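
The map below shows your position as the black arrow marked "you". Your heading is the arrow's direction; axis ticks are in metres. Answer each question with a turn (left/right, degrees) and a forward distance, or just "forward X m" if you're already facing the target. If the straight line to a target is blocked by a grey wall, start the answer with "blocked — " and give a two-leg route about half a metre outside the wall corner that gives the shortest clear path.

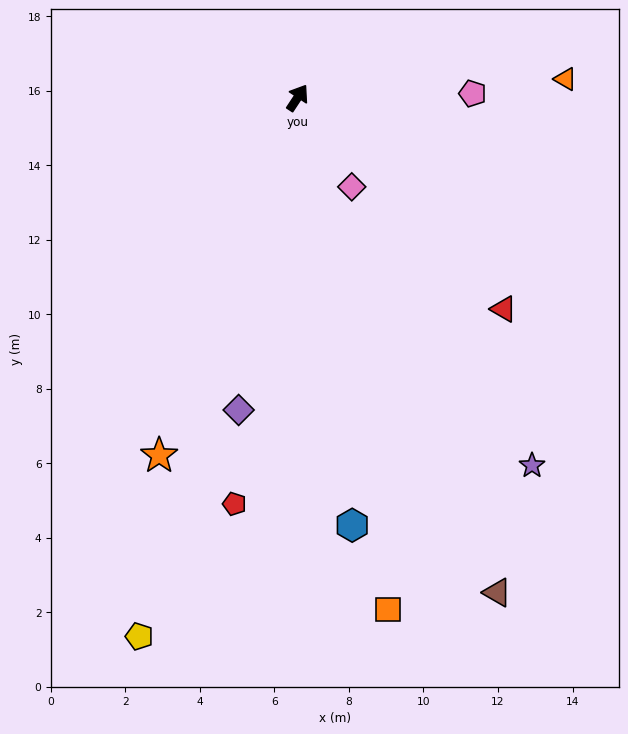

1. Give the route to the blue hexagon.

turn right 139°, forward 11.6 m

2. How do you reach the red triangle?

turn right 102°, forward 7.9 m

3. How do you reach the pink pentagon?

turn right 55°, forward 4.7 m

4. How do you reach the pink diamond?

turn right 115°, forward 2.8 m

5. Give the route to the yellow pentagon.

turn right 163°, forward 15.1 m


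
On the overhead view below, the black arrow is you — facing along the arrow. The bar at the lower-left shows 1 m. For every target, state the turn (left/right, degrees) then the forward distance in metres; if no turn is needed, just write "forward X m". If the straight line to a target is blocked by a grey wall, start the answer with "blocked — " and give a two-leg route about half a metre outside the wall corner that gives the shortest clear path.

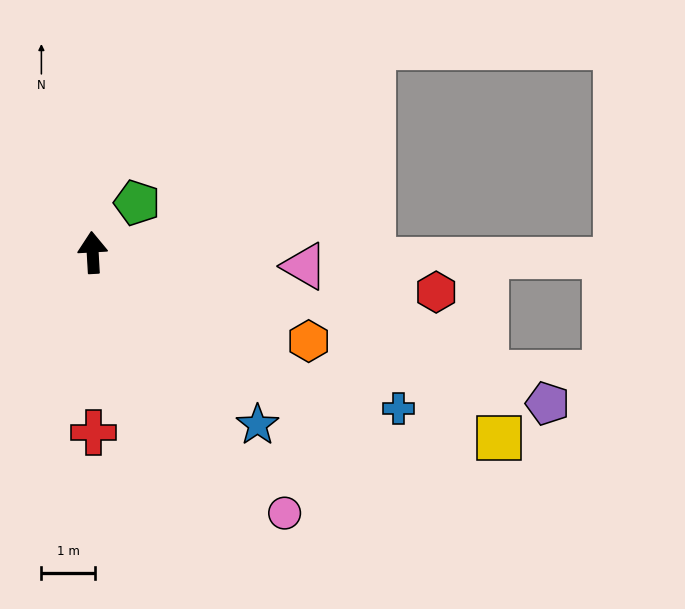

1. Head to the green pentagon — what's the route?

turn right 45°, forward 1.3 m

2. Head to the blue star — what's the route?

turn right 140°, forward 4.5 m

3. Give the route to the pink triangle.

turn right 97°, forward 4.0 m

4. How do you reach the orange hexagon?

turn right 116°, forward 4.4 m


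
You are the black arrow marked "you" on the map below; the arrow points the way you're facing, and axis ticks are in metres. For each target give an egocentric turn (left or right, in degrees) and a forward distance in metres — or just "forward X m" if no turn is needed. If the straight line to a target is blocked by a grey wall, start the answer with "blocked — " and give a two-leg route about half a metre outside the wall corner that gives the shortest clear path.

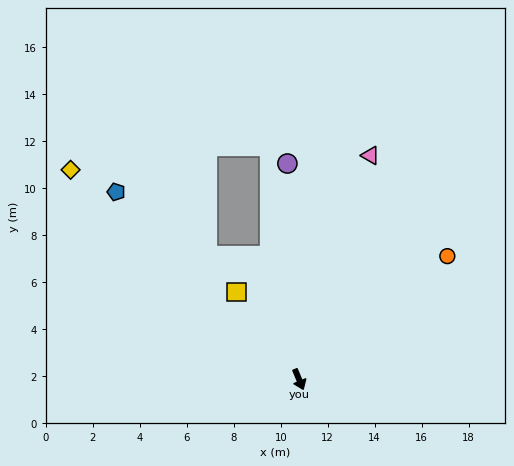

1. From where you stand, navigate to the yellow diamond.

turn right 155°, forward 13.2 m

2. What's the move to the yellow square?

turn right 167°, forward 4.6 m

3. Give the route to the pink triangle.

turn left 140°, forward 10.0 m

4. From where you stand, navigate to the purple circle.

turn left 161°, forward 9.2 m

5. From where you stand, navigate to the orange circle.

turn left 107°, forward 8.2 m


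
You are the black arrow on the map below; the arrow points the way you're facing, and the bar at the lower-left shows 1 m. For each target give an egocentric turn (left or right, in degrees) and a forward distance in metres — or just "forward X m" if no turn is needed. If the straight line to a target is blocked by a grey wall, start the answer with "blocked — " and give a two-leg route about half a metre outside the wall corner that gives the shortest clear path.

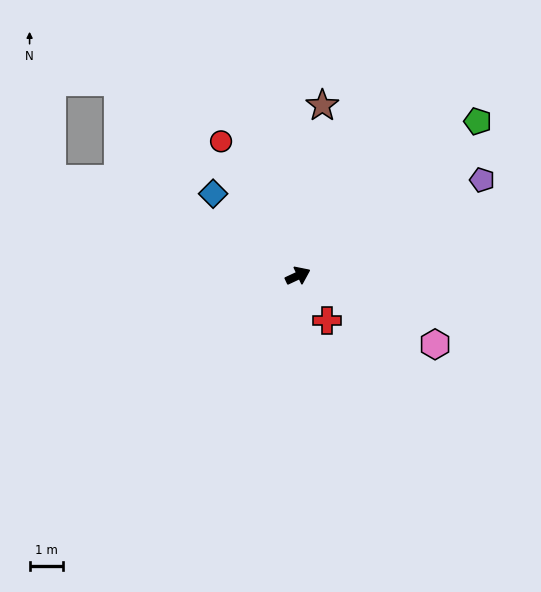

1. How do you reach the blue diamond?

turn left 111°, forward 3.5 m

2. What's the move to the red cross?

turn right 82°, forward 1.6 m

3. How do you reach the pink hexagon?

turn right 52°, forward 4.6 m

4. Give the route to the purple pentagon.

turn left 2°, forward 6.2 m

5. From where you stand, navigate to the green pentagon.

turn left 16°, forward 7.1 m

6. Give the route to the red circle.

turn left 95°, forward 4.6 m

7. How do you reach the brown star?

turn left 57°, forward 5.1 m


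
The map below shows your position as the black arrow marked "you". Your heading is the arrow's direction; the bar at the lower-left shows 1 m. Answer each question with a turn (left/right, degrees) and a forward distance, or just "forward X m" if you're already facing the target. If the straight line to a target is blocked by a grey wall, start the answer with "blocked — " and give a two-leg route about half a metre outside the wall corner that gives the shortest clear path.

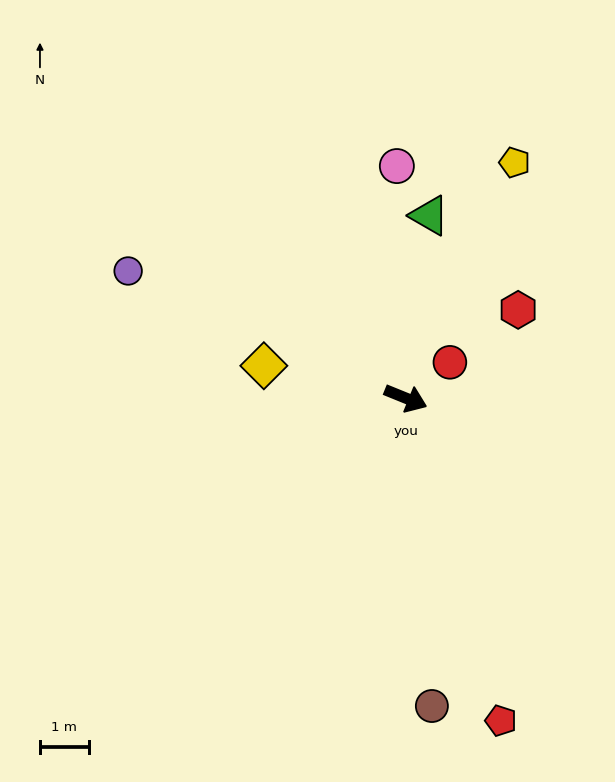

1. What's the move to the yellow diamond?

turn right 171°, forward 3.0 m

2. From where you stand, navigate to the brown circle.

turn right 63°, forward 6.3 m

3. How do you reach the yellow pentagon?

turn left 87°, forward 5.3 m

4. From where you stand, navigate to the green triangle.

turn left 105°, forward 3.8 m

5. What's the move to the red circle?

turn left 61°, forward 1.2 m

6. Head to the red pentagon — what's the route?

turn right 51°, forward 6.9 m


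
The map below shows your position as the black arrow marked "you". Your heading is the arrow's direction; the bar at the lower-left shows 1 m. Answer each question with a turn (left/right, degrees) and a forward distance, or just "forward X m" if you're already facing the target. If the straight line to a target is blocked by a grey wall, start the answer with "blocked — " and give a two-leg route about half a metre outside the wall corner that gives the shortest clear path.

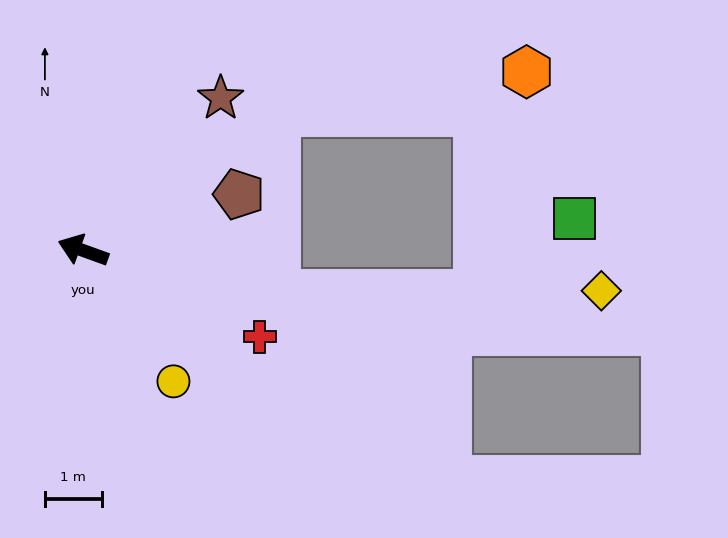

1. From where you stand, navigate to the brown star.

turn right 112°, forward 3.6 m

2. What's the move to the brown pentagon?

turn right 140°, forward 2.9 m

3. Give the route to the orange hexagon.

blocked — turn right 125°, forward 4.2 m, then turn right 26°, forward 4.4 m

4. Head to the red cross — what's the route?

turn left 174°, forward 3.5 m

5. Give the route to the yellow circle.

turn left 145°, forward 2.8 m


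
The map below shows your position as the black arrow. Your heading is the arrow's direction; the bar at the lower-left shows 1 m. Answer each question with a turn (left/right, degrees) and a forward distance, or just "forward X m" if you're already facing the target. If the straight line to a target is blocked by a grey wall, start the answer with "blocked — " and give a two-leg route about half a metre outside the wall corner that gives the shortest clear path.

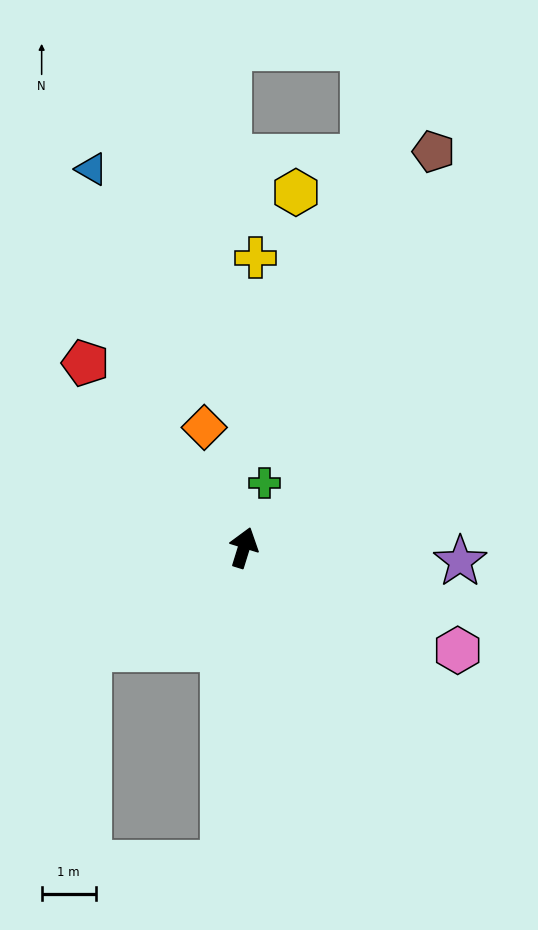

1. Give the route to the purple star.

turn right 76°, forward 4.0 m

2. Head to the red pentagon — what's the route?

turn left 58°, forward 4.5 m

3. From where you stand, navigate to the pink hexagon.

turn right 98°, forward 4.4 m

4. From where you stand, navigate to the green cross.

forward 1.3 m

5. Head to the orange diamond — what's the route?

turn left 35°, forward 2.4 m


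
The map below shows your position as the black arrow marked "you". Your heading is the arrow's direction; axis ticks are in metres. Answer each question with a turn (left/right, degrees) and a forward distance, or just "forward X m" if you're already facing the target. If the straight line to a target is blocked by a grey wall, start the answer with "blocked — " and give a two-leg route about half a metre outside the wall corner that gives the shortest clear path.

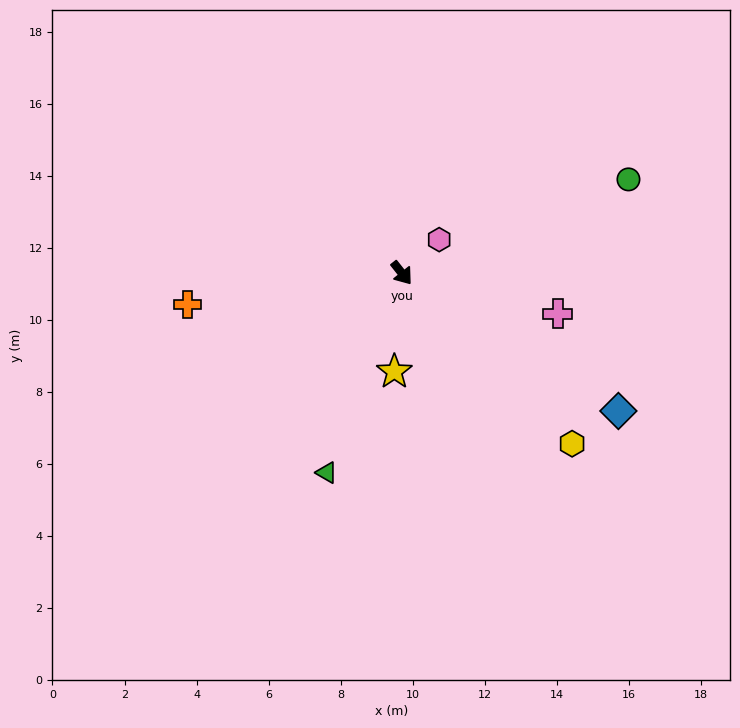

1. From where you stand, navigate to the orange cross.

turn right 120°, forward 6.0 m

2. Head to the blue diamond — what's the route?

turn left 19°, forward 7.1 m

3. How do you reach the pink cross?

turn left 37°, forward 4.5 m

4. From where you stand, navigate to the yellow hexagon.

turn left 7°, forward 6.7 m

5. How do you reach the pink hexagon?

turn left 93°, forward 1.4 m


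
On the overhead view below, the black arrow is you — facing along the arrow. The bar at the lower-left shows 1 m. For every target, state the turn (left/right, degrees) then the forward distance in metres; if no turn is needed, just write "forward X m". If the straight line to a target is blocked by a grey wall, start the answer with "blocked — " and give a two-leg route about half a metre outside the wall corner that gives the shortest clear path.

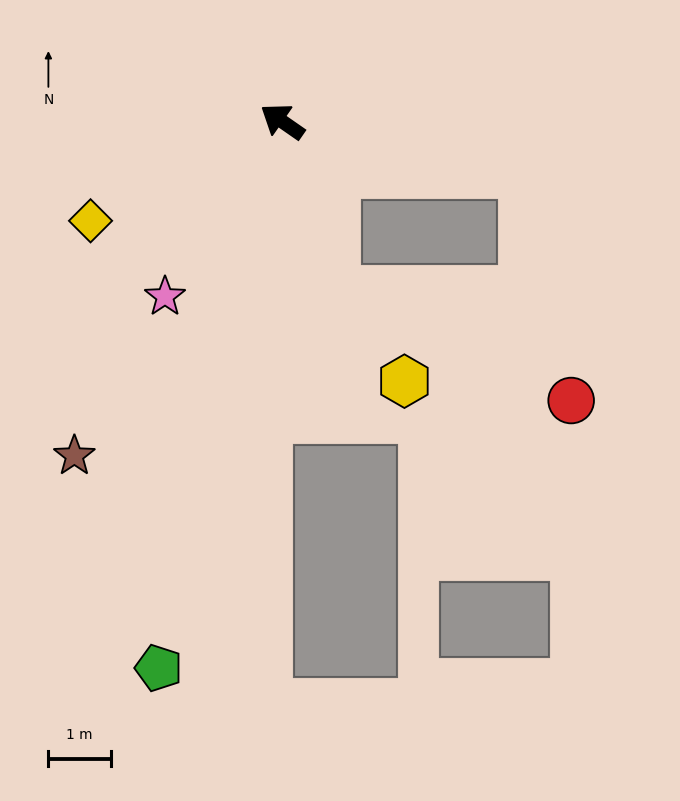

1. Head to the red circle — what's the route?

blocked — turn left 142°, forward 2.9 m, then turn left 48°, forward 4.2 m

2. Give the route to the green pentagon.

turn left 112°, forward 9.0 m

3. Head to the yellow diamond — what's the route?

turn left 62°, forward 3.5 m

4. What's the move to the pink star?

turn left 91°, forward 3.4 m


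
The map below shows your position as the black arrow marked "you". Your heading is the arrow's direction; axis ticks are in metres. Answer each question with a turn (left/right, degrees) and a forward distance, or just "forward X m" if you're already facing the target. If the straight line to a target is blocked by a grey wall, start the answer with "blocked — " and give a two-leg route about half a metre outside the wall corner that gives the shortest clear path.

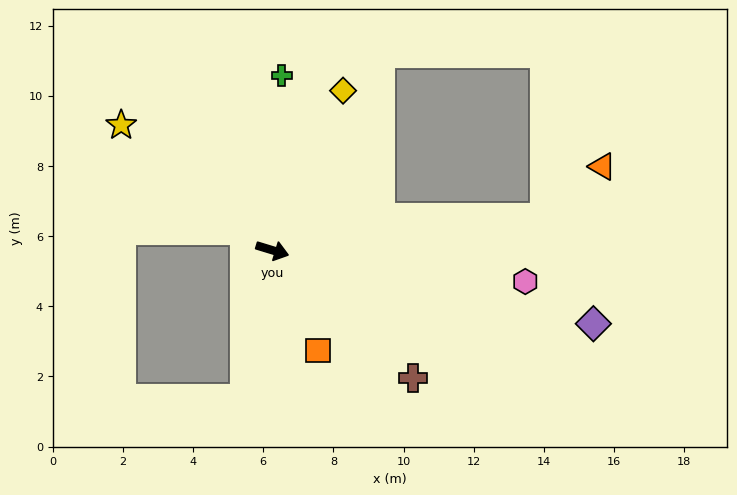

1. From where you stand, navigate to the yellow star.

turn left 157°, forward 5.6 m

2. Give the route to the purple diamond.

turn left 4°, forward 9.4 m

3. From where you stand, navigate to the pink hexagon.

turn left 10°, forward 7.3 m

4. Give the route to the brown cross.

turn right 25°, forward 5.4 m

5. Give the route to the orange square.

turn right 49°, forward 3.1 m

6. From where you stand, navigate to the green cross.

turn left 104°, forward 5.0 m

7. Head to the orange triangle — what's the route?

blocked — turn left 24°, forward 7.8 m, then turn left 35°, forward 2.2 m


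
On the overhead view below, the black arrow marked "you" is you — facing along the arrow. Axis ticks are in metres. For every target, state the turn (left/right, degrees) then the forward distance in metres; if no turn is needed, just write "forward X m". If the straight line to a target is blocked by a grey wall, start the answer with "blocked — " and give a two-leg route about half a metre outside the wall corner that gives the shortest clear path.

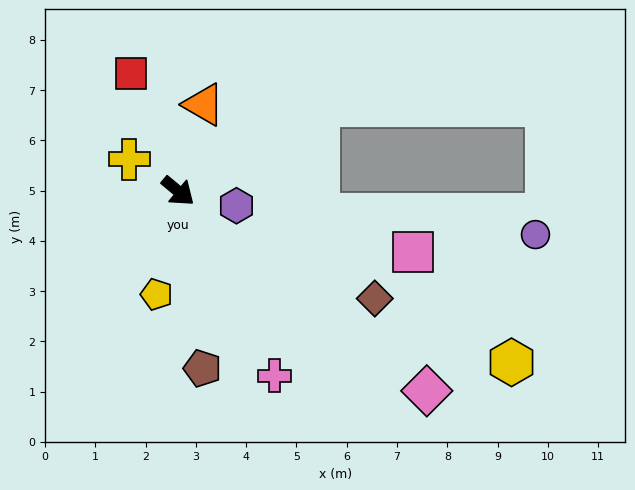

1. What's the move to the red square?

turn left 151°, forward 2.5 m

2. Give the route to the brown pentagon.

turn right 42°, forward 3.6 m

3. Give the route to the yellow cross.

turn right 174°, forward 1.2 m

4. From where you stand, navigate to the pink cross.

turn right 23°, forward 4.1 m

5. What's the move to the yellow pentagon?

turn right 62°, forward 2.1 m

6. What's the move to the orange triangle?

turn left 113°, forward 1.8 m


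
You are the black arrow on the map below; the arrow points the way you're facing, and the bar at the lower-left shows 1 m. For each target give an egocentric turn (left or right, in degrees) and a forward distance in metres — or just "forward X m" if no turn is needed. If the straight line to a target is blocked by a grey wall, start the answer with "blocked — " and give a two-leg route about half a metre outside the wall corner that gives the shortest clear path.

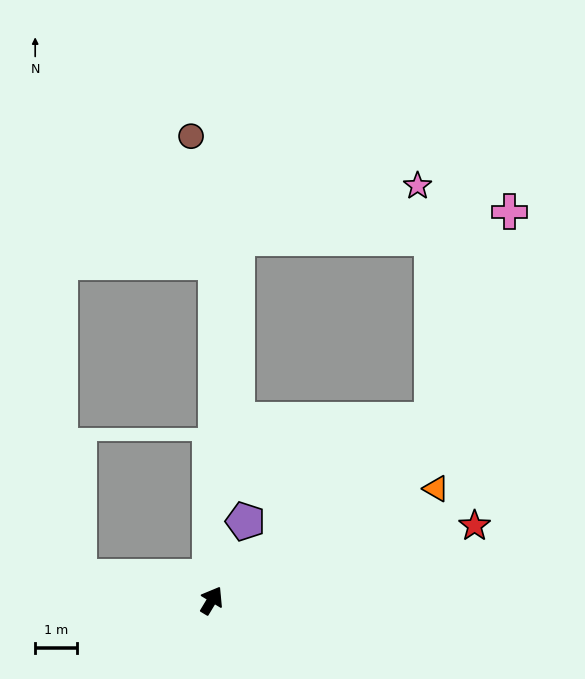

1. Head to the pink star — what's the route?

blocked — turn left 27°, forward 8.7 m, then turn right 70°, forward 4.5 m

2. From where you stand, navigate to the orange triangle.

turn right 32°, forward 6.0 m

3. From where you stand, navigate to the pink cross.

blocked — turn right 20°, forward 6.8 m, then turn left 31°, forward 5.3 m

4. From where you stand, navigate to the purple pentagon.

turn left 8°, forward 2.1 m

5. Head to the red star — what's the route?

turn right 43°, forward 6.5 m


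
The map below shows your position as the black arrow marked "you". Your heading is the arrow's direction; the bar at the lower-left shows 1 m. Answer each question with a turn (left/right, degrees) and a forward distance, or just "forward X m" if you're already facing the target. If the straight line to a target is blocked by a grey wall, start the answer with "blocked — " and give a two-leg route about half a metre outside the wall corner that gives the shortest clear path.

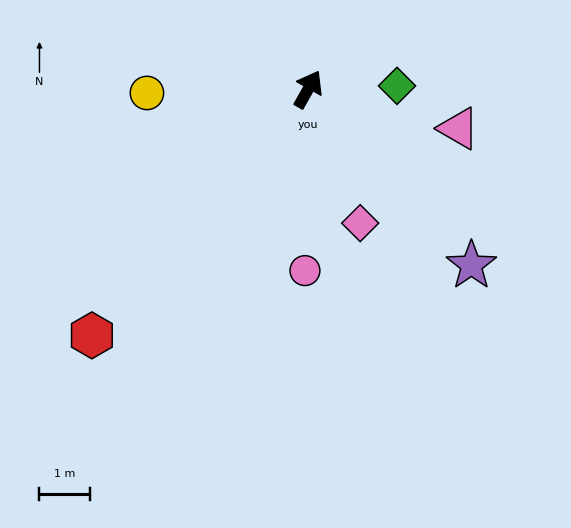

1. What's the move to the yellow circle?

turn left 121°, forward 3.2 m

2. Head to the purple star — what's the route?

turn right 108°, forward 4.7 m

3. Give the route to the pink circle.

turn right 152°, forward 3.6 m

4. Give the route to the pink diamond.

turn right 129°, forward 2.8 m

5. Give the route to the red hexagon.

turn left 168°, forward 6.4 m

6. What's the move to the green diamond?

turn right 58°, forward 1.7 m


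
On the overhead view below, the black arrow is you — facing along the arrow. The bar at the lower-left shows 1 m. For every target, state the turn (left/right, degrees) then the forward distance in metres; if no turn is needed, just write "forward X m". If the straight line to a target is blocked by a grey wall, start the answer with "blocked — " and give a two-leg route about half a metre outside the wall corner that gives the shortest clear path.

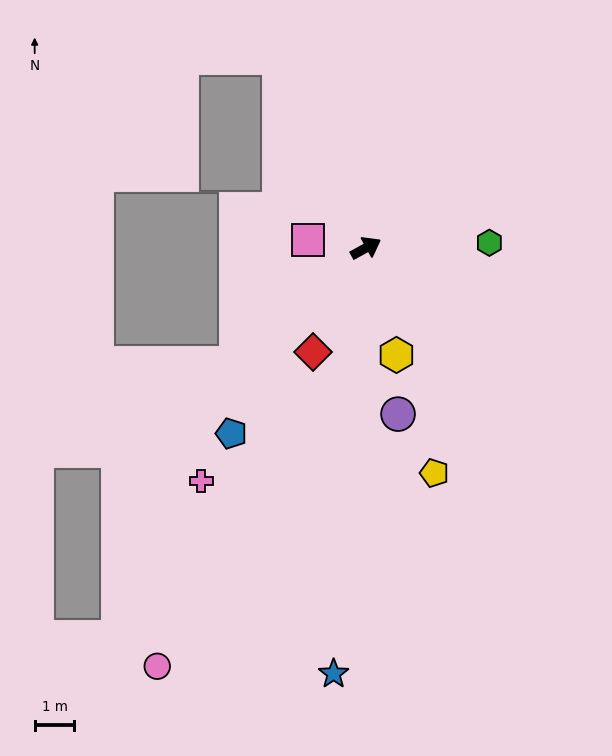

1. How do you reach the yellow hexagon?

turn right 103°, forward 2.8 m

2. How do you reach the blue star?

turn right 123°, forward 10.7 m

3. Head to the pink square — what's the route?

turn left 143°, forward 1.5 m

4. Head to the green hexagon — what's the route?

turn right 26°, forward 3.1 m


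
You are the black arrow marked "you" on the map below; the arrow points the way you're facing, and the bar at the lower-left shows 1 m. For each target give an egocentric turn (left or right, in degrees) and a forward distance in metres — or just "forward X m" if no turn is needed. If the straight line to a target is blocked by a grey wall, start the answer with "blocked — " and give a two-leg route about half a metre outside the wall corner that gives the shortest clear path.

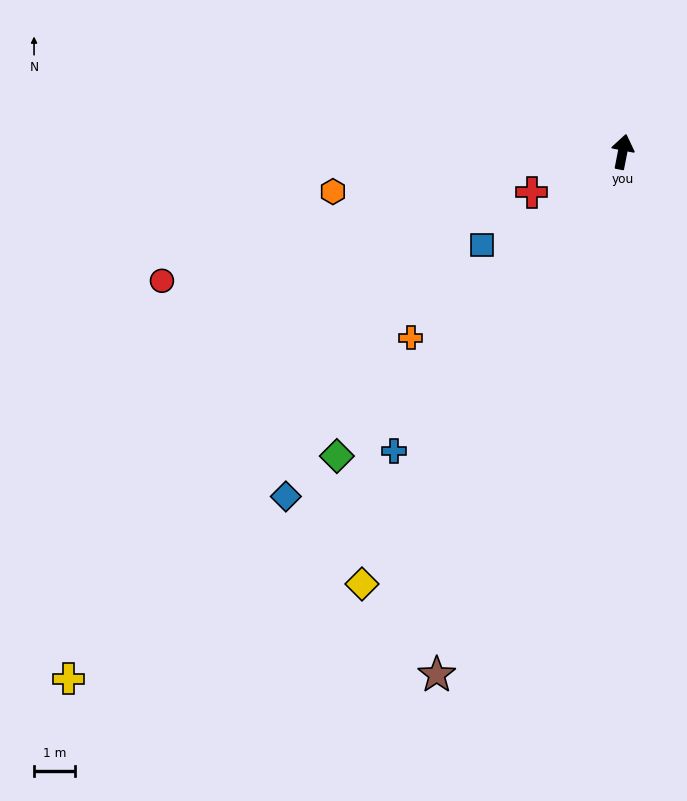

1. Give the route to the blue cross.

turn left 154°, forward 9.3 m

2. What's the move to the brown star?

turn left 171°, forward 13.7 m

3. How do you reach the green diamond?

turn left 148°, forward 10.3 m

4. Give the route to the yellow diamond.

turn left 160°, forward 12.4 m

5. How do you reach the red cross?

turn left 125°, forward 2.4 m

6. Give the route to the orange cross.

turn left 142°, forward 6.9 m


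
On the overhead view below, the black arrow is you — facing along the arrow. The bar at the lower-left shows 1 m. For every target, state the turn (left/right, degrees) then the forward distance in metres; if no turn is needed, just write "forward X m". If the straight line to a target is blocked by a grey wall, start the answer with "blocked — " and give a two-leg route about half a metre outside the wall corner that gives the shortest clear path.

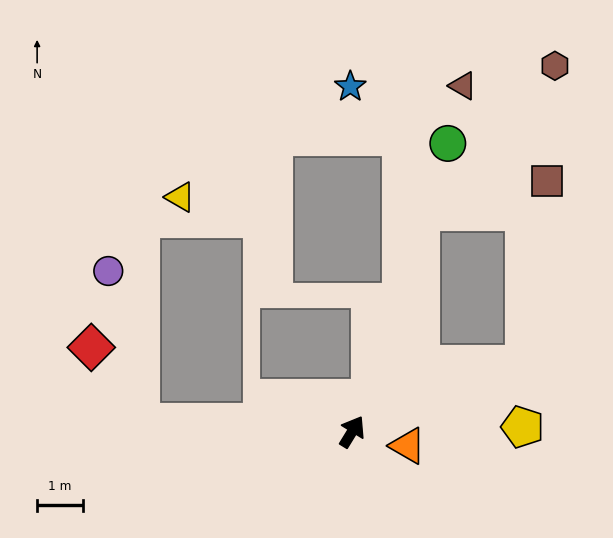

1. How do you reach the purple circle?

blocked — turn left 119°, forward 4.6 m, then turn right 76°, forward 3.4 m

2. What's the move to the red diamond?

blocked — turn left 119°, forward 4.6 m, then turn right 54°, forward 2.0 m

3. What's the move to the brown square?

blocked — turn right 37°, forward 4.0 m, then turn left 61°, forward 4.0 m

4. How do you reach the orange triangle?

turn right 73°, forward 1.3 m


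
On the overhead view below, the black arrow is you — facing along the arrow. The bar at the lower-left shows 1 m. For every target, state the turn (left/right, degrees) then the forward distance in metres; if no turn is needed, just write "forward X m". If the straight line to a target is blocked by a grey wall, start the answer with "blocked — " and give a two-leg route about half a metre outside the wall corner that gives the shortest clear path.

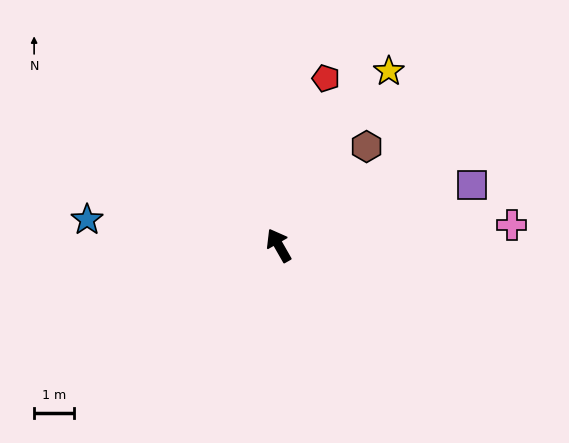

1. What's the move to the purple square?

turn right 102°, forward 5.0 m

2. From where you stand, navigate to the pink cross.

turn right 115°, forward 5.8 m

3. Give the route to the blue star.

turn left 53°, forward 4.8 m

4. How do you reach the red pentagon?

turn right 46°, forward 4.3 m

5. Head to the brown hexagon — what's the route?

turn right 71°, forward 3.3 m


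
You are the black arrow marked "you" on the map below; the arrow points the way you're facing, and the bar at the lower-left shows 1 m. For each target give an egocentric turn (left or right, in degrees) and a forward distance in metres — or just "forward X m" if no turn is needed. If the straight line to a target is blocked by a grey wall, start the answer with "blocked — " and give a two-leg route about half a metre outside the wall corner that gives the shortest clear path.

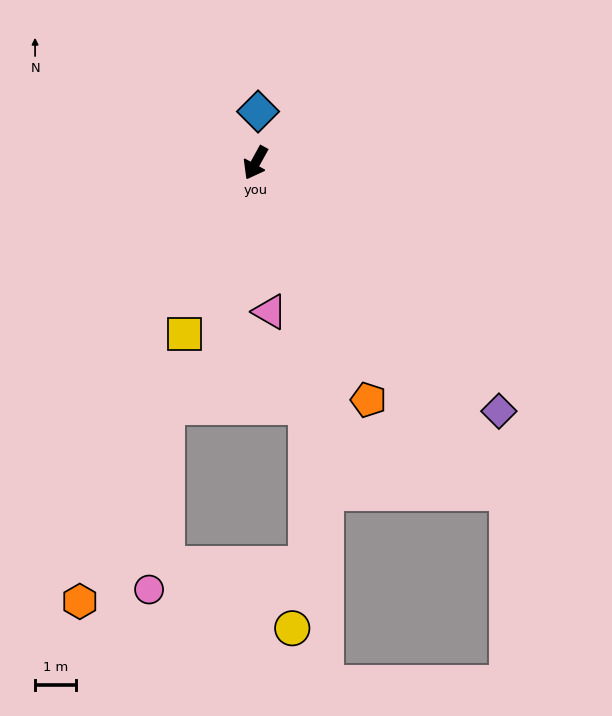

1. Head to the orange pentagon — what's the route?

turn left 54°, forward 6.4 m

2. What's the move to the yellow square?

turn left 6°, forward 4.5 m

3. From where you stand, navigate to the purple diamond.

turn left 73°, forward 8.5 m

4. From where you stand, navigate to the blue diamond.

turn right 154°, forward 1.3 m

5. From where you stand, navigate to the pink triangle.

turn left 34°, forward 3.6 m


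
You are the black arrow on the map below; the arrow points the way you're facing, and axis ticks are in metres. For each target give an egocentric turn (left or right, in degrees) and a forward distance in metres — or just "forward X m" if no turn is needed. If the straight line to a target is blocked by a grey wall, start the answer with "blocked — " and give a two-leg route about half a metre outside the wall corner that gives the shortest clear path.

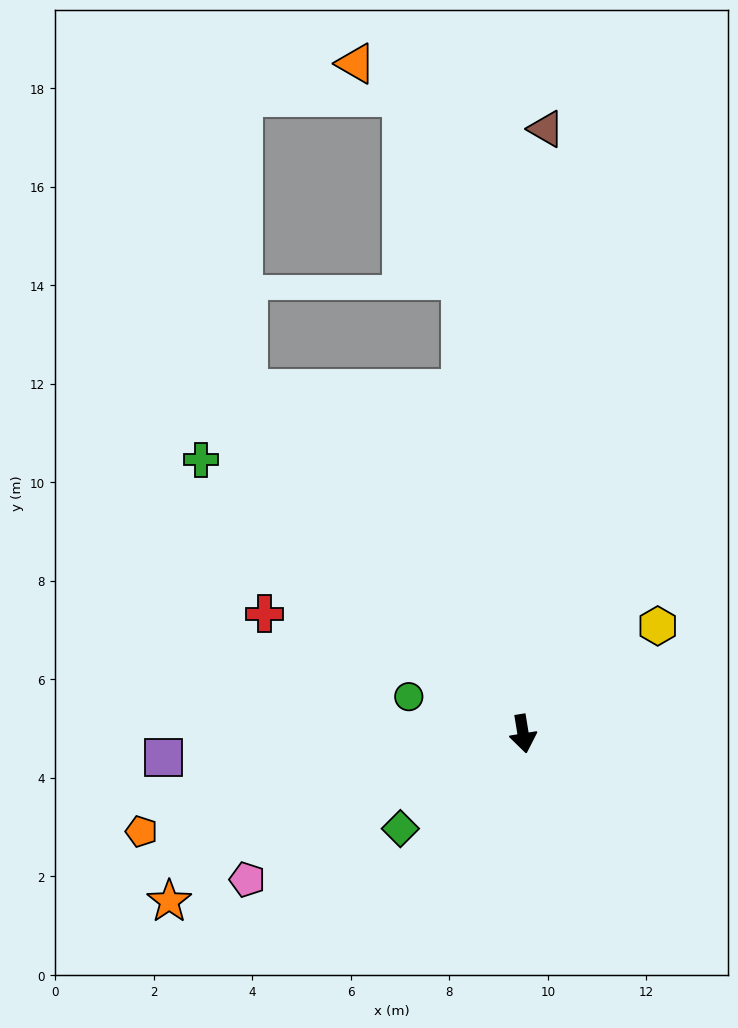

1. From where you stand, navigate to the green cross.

turn right 140°, forward 8.6 m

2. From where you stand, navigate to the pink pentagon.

turn right 71°, forward 6.3 m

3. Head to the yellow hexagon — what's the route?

turn left 119°, forward 3.5 m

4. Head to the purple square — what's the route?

turn right 95°, forward 7.3 m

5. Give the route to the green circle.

turn right 117°, forward 2.4 m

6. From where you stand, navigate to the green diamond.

turn right 62°, forward 3.1 m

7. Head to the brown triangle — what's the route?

turn left 169°, forward 12.3 m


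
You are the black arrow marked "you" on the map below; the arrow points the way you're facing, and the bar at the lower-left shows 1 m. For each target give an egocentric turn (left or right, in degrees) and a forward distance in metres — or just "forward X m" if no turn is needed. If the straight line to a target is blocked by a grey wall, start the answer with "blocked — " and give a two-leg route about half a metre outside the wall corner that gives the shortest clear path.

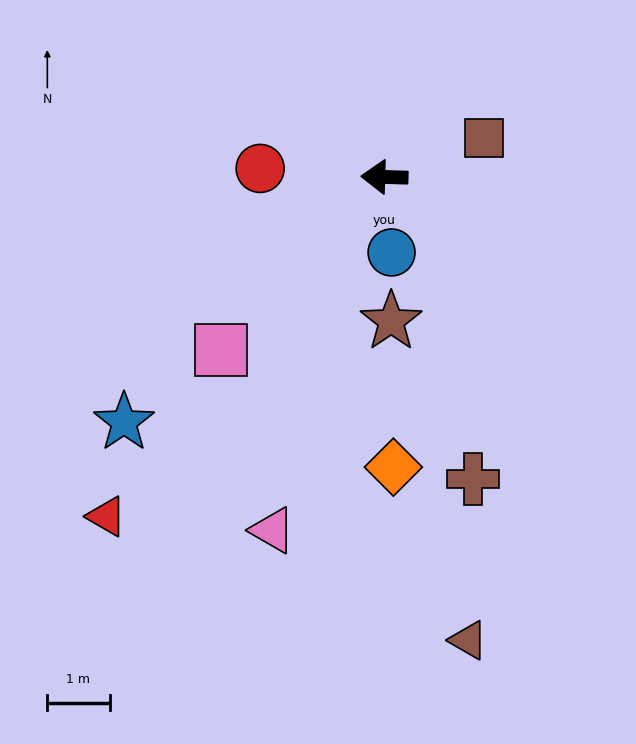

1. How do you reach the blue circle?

turn left 97°, forward 1.2 m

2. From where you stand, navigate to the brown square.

turn right 157°, forward 1.7 m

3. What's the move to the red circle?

turn right 2°, forward 2.0 m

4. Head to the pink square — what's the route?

turn left 48°, forward 3.8 m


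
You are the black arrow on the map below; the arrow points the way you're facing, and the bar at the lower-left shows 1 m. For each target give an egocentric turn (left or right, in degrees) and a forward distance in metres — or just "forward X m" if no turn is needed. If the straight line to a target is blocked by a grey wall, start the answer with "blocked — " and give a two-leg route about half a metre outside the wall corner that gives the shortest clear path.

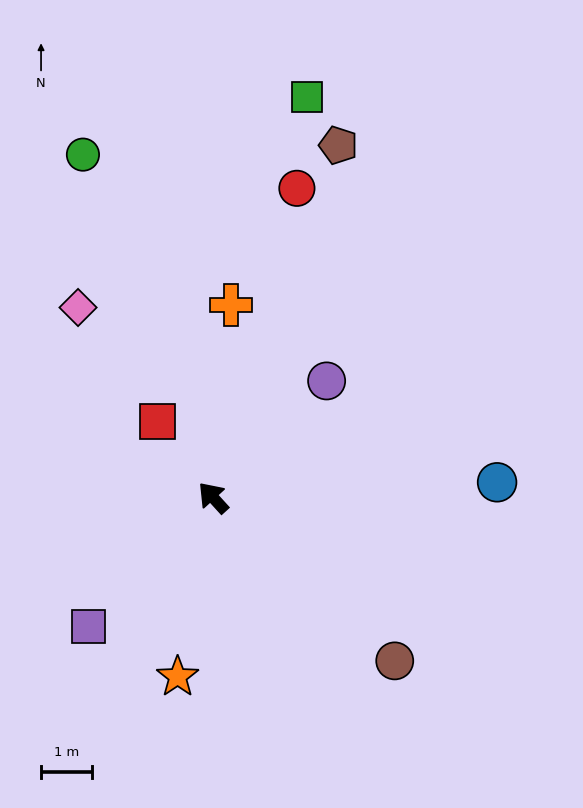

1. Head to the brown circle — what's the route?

turn right 174°, forward 4.8 m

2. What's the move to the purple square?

turn left 94°, forward 3.5 m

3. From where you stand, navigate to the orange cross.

turn right 48°, forward 3.8 m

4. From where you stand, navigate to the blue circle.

turn right 129°, forward 5.6 m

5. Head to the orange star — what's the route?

turn left 126°, forward 3.6 m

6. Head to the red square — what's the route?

turn right 6°, forward 1.8 m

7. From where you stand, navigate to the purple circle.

turn right 87°, forward 3.2 m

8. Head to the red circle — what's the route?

turn right 57°, forward 6.3 m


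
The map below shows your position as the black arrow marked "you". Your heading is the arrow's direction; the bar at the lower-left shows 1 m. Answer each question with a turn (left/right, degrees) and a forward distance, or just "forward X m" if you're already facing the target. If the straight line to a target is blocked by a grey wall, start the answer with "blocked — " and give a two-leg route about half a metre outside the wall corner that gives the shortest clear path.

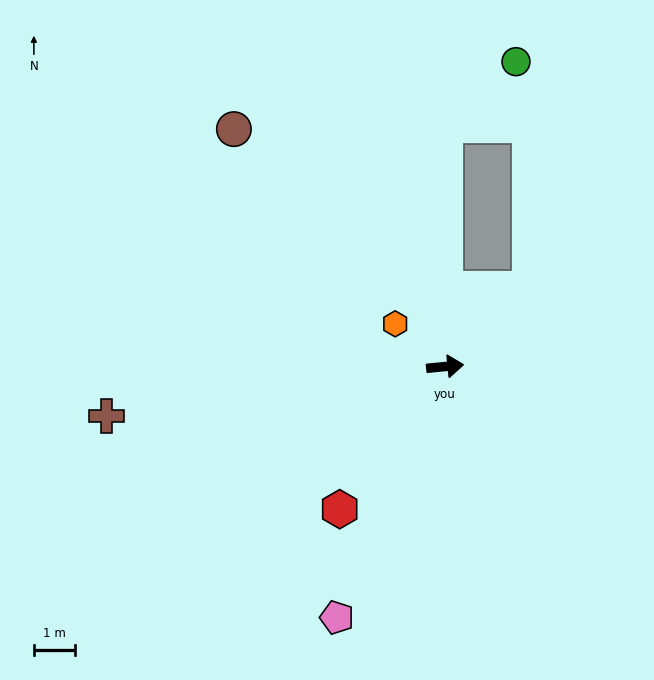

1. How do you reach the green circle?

blocked — turn left 84°, forward 5.9 m, then turn right 47°, forward 2.3 m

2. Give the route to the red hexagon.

turn right 132°, forward 4.4 m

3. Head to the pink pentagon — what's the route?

turn right 119°, forward 6.7 m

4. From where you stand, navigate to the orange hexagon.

turn left 134°, forward 1.6 m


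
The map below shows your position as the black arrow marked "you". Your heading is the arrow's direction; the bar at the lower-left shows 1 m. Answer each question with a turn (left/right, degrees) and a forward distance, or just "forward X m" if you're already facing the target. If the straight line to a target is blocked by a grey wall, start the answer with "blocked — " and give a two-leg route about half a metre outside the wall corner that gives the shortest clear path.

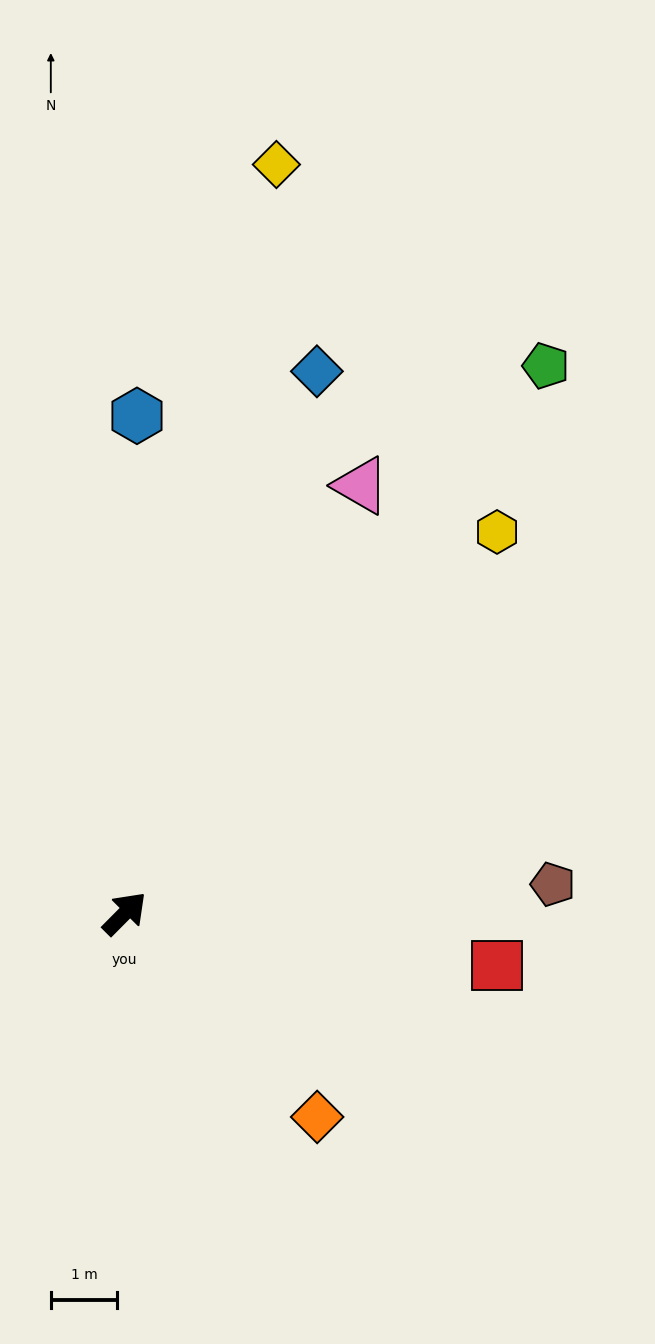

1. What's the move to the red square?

turn right 53°, forward 5.7 m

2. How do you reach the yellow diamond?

turn left 33°, forward 11.5 m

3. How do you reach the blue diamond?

turn left 25°, forward 8.7 m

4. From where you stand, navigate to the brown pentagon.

turn right 41°, forward 6.5 m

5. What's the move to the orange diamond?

turn right 92°, forward 4.2 m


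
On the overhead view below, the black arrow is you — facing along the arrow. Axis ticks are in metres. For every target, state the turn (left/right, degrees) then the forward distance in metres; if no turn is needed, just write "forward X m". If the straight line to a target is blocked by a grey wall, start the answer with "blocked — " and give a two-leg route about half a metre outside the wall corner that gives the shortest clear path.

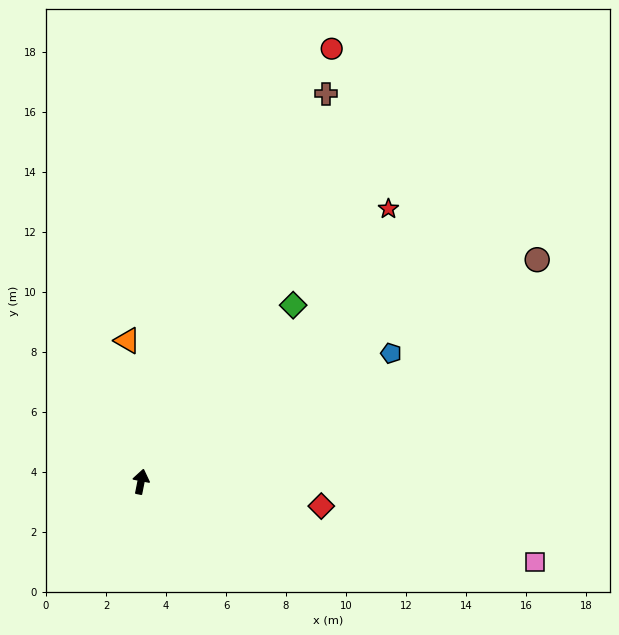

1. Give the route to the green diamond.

turn right 30°, forward 7.8 m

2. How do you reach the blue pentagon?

turn right 52°, forward 9.4 m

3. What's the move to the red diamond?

turn right 87°, forward 6.1 m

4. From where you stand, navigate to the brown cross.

turn right 14°, forward 14.3 m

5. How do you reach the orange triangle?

turn left 17°, forward 4.7 m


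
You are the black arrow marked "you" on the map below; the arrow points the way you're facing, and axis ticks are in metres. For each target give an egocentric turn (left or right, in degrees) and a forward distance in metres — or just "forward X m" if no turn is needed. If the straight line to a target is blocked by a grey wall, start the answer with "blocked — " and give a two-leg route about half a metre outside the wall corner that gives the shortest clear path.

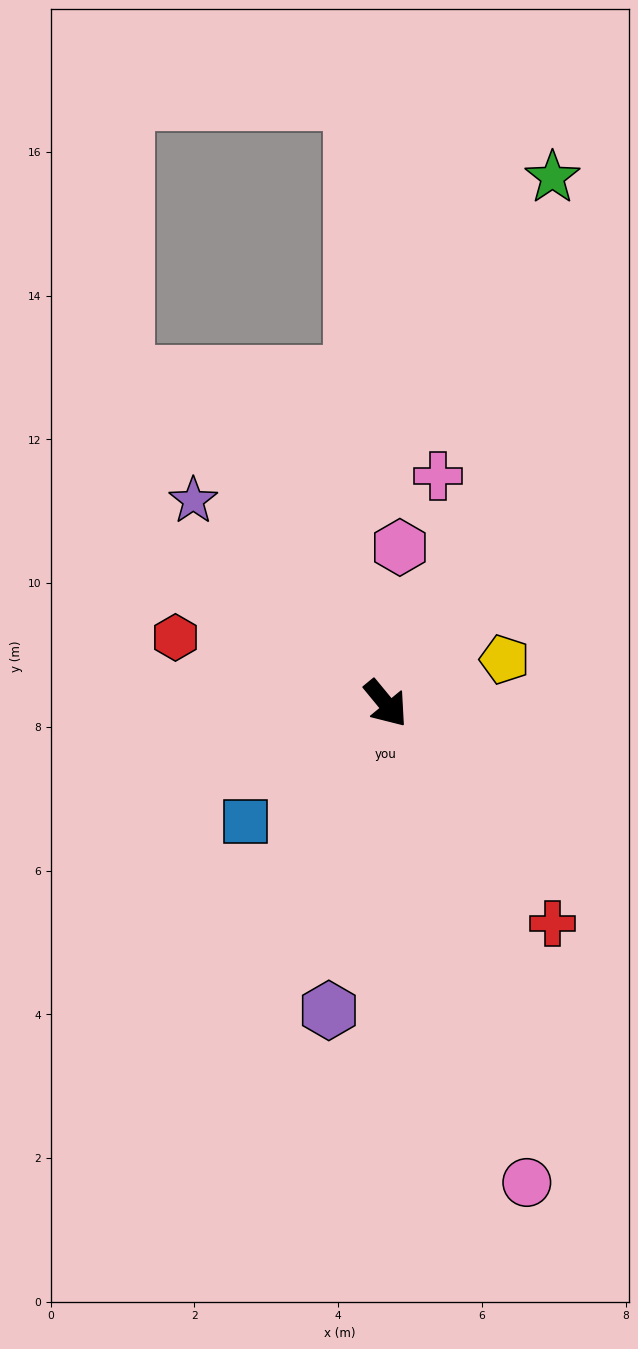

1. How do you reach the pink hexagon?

turn left 135°, forward 2.2 m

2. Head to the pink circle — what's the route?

turn right 23°, forward 6.9 m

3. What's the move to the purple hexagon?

turn right 50°, forward 4.3 m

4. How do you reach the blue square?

turn right 89°, forward 2.5 m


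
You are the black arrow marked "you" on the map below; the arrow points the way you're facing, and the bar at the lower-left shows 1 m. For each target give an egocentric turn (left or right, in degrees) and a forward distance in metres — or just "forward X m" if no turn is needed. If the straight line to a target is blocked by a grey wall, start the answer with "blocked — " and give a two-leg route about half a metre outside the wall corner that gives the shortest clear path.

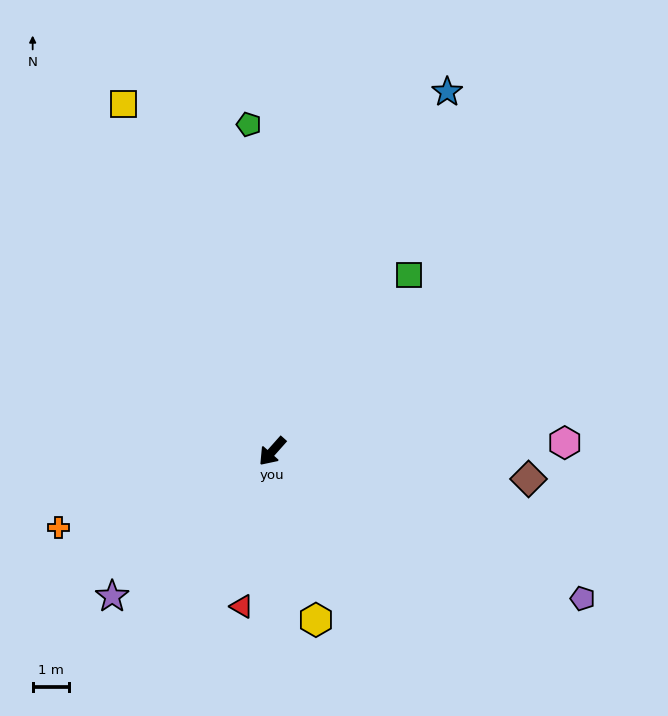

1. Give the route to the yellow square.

turn right 115°, forward 10.3 m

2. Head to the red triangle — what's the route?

turn left 31°, forward 4.3 m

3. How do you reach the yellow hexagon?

turn left 56°, forward 4.8 m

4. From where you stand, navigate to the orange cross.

turn right 29°, forward 6.2 m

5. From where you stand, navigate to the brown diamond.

turn left 126°, forward 7.0 m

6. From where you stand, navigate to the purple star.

turn right 6°, forward 5.9 m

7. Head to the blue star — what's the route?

turn right 164°, forward 10.9 m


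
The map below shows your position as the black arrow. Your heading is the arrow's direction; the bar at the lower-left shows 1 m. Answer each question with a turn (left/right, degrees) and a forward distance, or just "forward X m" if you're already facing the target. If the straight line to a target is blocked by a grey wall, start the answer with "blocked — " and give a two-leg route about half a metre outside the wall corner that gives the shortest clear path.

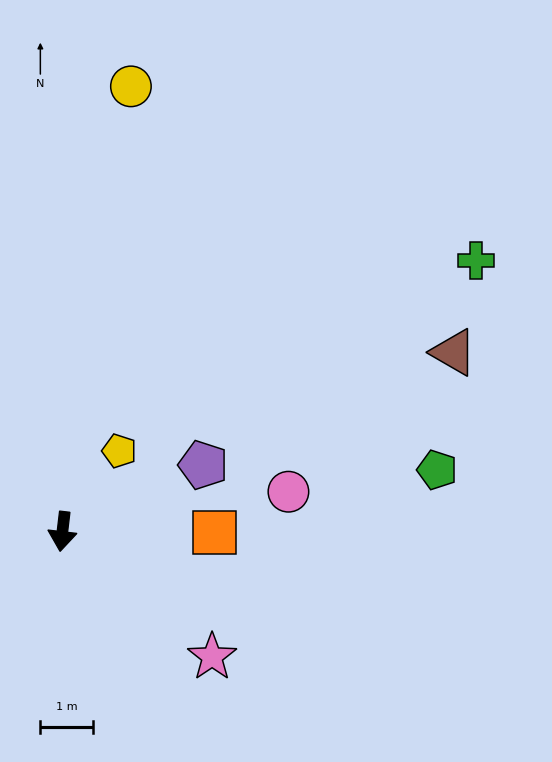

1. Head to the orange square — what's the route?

turn left 96°, forward 2.9 m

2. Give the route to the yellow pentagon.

turn left 151°, forward 1.9 m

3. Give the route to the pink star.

turn left 57°, forward 3.7 m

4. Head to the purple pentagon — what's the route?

turn left 122°, forward 3.0 m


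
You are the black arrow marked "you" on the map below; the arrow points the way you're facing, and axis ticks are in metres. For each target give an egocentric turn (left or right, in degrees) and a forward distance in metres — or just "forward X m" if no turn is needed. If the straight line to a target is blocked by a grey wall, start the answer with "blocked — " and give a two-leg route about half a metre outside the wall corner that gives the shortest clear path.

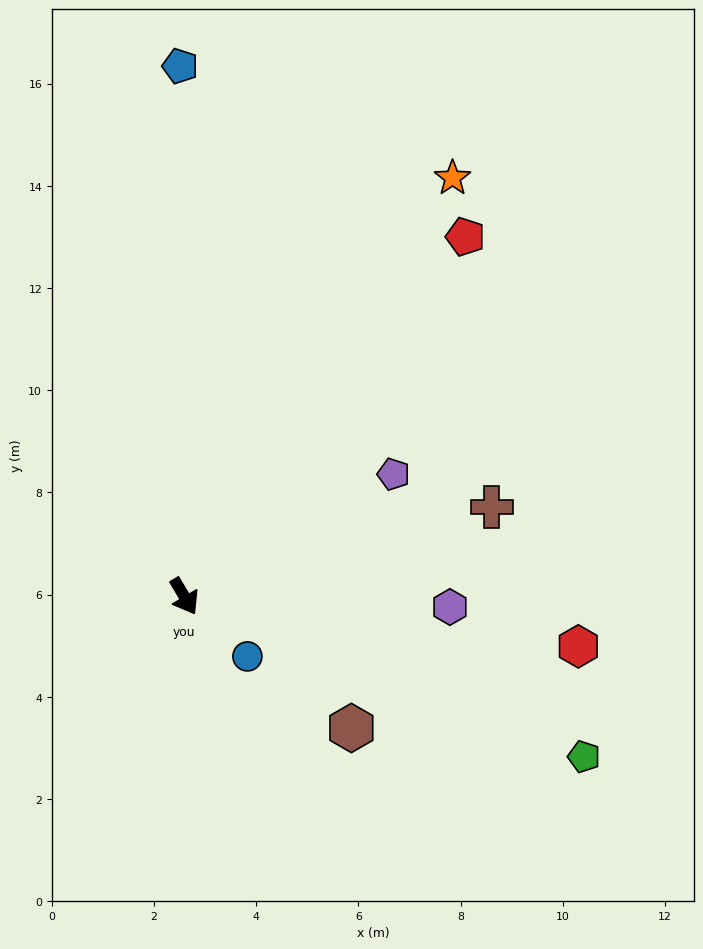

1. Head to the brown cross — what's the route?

turn left 76°, forward 6.3 m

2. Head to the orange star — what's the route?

turn left 117°, forward 9.7 m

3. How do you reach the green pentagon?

turn left 38°, forward 8.4 m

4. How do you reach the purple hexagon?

turn left 57°, forward 5.2 m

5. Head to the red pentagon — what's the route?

turn left 111°, forward 8.9 m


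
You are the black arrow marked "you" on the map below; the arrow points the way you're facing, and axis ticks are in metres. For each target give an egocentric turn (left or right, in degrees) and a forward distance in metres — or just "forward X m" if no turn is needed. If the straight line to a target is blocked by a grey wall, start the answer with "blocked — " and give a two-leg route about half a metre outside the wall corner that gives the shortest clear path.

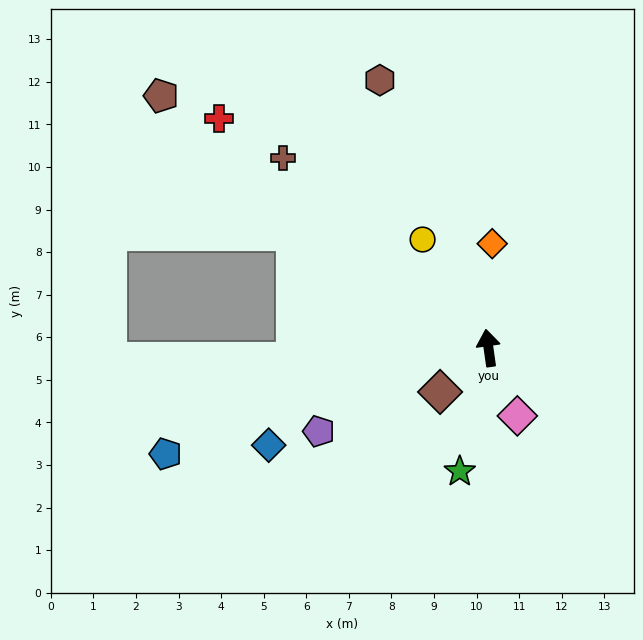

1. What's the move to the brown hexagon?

turn left 14°, forward 6.8 m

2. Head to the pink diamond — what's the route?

turn right 165°, forward 1.7 m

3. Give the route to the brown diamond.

turn left 124°, forward 1.5 m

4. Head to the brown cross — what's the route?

turn left 39°, forward 6.6 m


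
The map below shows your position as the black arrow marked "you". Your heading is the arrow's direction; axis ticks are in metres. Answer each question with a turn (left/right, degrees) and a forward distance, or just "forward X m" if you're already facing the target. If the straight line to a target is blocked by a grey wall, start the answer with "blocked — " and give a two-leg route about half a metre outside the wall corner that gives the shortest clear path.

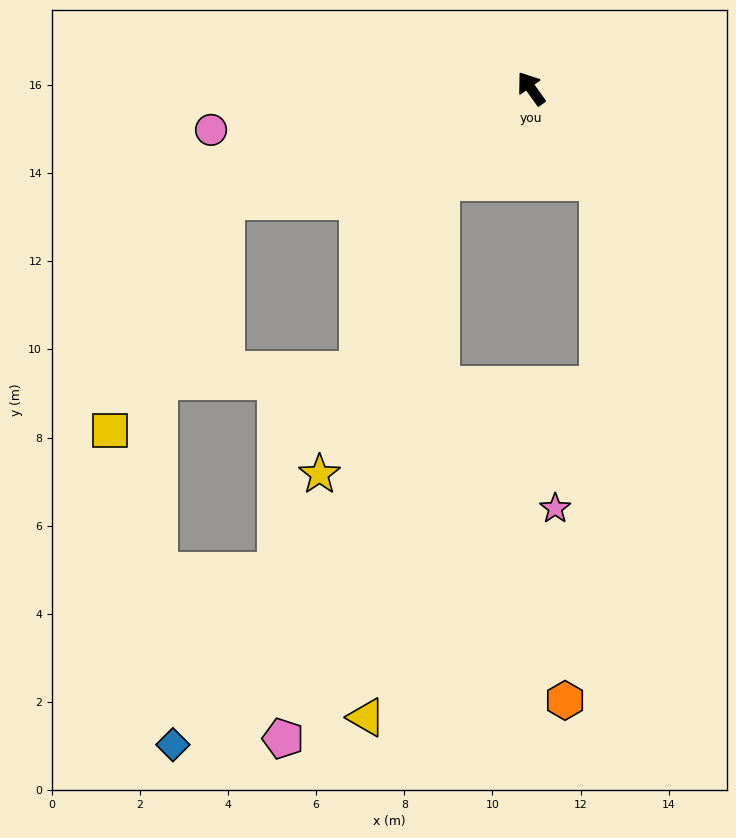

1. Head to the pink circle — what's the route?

turn left 62°, forward 7.3 m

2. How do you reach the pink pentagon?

blocked — turn left 101°, forward 3.0 m, then turn left 28°, forward 13.1 m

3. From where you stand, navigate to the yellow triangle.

blocked — turn left 101°, forward 3.0 m, then turn left 36°, forward 12.3 m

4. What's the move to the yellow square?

blocked — turn left 75°, forward 7.4 m, then turn left 43°, forward 5.8 m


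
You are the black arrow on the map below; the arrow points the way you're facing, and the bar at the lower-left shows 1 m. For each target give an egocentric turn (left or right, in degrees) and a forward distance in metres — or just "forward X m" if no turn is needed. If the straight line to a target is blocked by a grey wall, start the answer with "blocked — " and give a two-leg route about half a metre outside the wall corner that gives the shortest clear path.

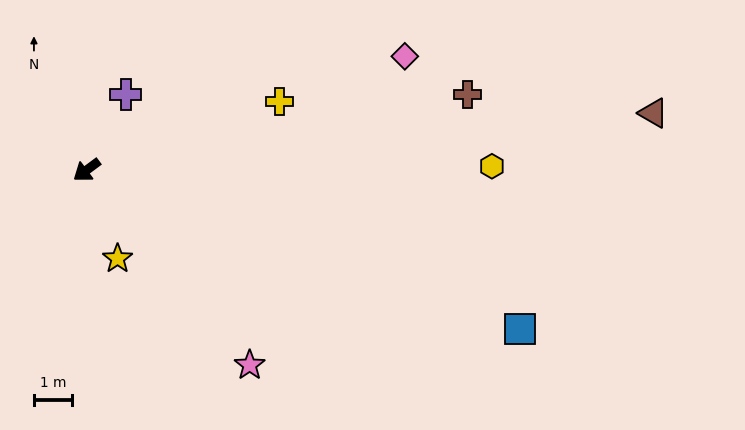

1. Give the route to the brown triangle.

turn left 149°, forward 14.8 m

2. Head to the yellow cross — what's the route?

turn left 163°, forward 5.3 m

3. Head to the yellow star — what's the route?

turn left 73°, forward 2.4 m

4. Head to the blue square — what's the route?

turn left 123°, forward 12.0 m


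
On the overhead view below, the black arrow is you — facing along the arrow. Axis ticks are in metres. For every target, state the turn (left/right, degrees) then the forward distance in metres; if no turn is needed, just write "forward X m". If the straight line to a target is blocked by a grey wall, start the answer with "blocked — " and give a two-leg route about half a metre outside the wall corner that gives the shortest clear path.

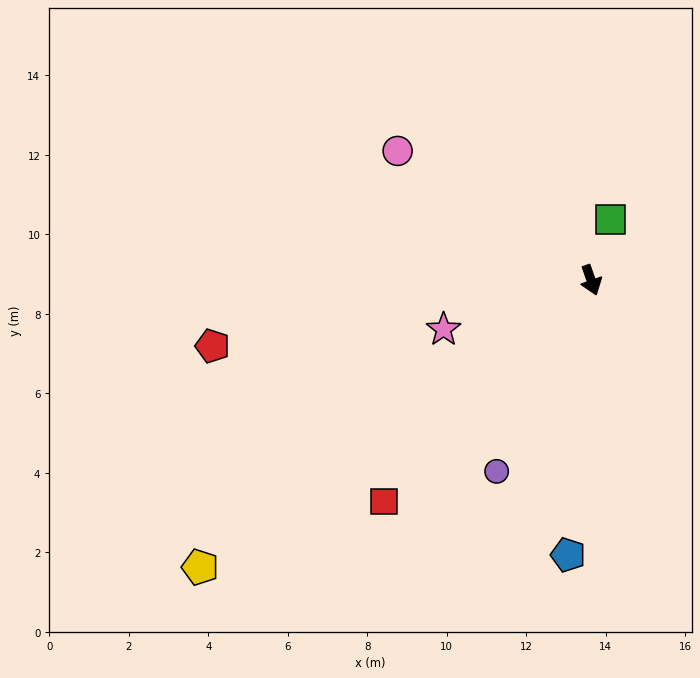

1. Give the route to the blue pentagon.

turn right 24°, forward 6.9 m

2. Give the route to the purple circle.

turn right 46°, forward 5.4 m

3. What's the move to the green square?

turn left 143°, forward 1.6 m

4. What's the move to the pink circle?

turn right 143°, forward 5.9 m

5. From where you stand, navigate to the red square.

turn right 62°, forward 7.6 m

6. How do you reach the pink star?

turn right 91°, forward 3.9 m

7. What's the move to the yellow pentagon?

turn right 73°, forward 12.2 m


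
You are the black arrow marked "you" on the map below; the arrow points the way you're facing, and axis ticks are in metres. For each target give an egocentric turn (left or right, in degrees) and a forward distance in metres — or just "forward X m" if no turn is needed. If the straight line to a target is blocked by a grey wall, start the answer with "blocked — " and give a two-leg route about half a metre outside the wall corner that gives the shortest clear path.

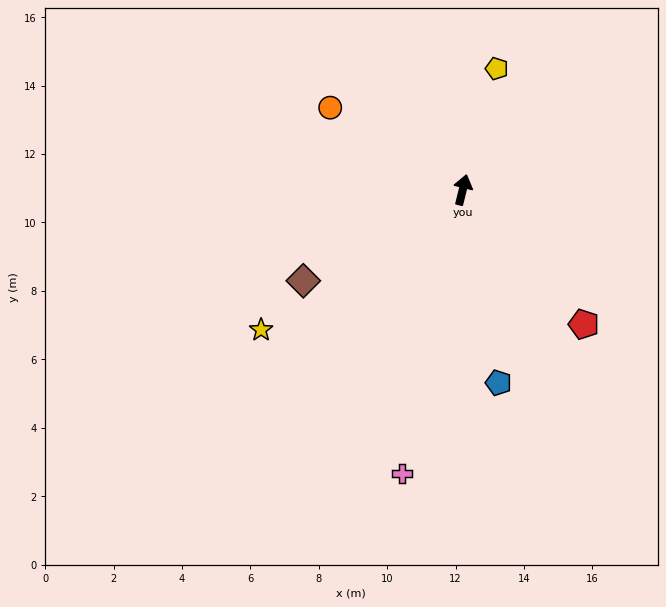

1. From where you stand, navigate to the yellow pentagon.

forward 3.7 m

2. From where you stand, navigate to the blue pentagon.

turn right 156°, forward 5.7 m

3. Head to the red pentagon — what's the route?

turn right 124°, forward 5.3 m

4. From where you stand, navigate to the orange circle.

turn left 72°, forward 4.6 m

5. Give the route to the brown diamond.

turn left 134°, forward 5.4 m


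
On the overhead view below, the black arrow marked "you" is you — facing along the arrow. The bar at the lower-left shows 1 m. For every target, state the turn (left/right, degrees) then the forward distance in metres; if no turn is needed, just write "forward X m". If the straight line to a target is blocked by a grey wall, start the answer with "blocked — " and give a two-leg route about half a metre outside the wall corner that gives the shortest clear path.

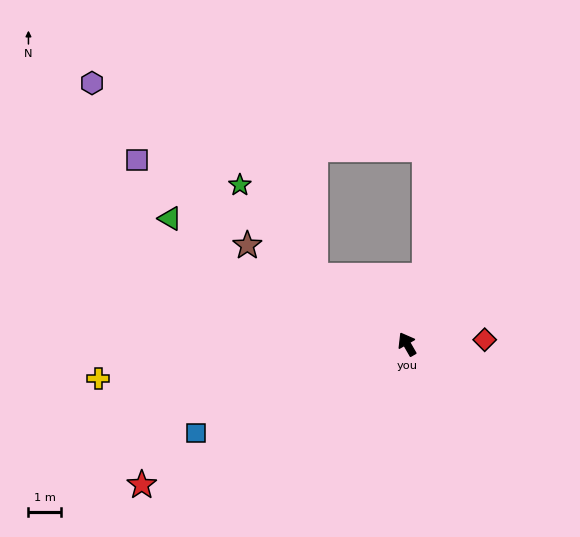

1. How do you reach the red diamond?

turn right 117°, forward 2.4 m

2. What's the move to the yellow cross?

turn left 66°, forward 9.6 m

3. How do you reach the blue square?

turn left 83°, forward 7.1 m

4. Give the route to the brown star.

turn left 28°, forward 5.8 m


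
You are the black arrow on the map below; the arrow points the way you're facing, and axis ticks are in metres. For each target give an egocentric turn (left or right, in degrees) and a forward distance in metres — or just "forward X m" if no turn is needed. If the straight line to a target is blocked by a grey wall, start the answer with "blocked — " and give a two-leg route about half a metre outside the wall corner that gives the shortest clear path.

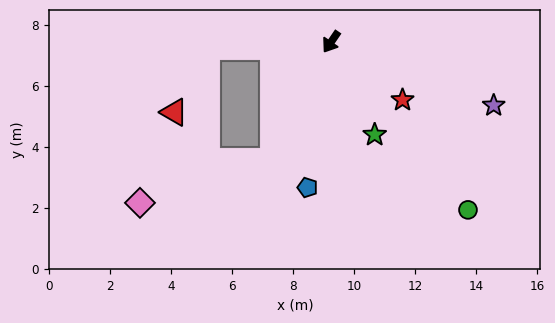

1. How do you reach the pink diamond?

blocked — turn left 8°, forward 4.3 m, then turn right 46°, forward 4.6 m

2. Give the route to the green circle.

turn left 73°, forward 7.1 m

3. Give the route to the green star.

turn left 59°, forward 3.4 m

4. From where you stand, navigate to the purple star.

turn left 103°, forward 5.7 m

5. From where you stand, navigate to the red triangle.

blocked — turn right 53°, forward 4.1 m, then turn left 60°, forward 2.4 m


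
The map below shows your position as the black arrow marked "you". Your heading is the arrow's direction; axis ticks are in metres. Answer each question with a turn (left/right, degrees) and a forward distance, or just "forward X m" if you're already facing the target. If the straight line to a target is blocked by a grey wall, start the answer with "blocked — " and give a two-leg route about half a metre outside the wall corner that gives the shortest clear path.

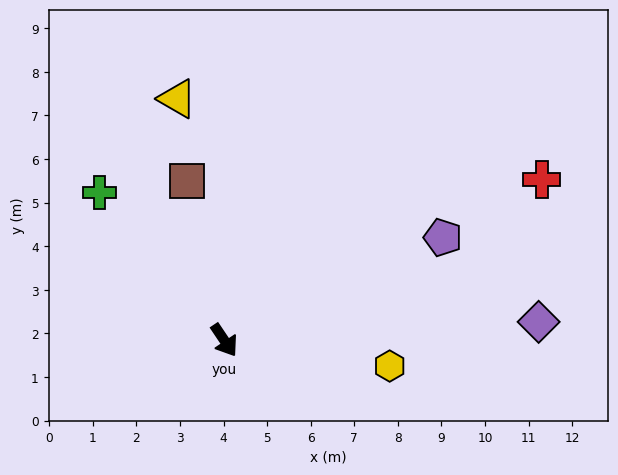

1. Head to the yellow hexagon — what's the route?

turn left 47°, forward 3.8 m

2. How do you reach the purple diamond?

turn left 59°, forward 7.2 m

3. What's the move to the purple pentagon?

turn left 81°, forward 5.5 m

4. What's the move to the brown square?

turn left 159°, forward 3.8 m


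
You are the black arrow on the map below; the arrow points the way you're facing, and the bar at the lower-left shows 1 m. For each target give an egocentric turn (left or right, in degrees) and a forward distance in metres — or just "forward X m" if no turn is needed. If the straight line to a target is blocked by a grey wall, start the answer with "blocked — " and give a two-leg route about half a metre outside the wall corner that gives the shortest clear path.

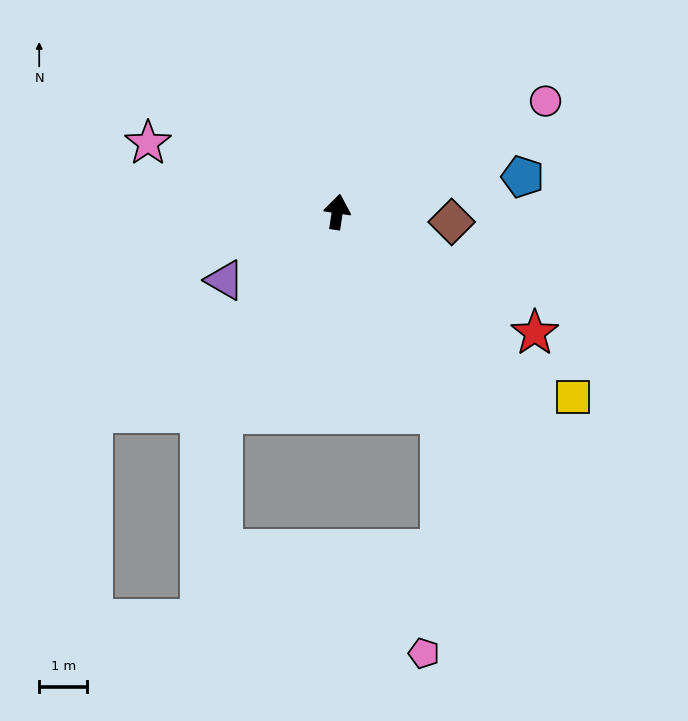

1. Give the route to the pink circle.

turn right 53°, forward 4.9 m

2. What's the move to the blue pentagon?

turn right 71°, forward 3.9 m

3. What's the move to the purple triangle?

turn left 130°, forward 2.7 m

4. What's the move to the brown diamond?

turn right 87°, forward 2.4 m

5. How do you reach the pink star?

turn left 79°, forward 4.2 m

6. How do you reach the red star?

turn right 113°, forward 4.8 m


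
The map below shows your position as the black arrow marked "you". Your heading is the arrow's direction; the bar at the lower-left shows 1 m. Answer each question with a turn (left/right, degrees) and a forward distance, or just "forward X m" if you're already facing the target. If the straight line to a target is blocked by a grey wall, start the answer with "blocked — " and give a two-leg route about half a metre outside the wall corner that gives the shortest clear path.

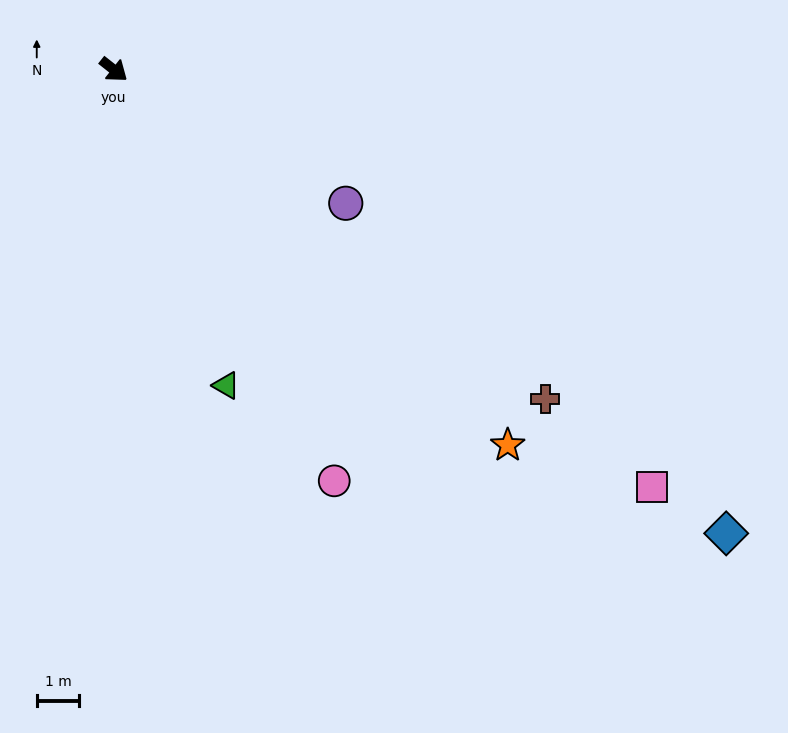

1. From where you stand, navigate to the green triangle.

turn right 32°, forward 7.8 m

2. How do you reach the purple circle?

turn left 8°, forward 6.3 m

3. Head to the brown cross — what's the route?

forward 12.7 m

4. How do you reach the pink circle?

turn right 23°, forward 10.9 m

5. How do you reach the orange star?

turn right 5°, forward 12.7 m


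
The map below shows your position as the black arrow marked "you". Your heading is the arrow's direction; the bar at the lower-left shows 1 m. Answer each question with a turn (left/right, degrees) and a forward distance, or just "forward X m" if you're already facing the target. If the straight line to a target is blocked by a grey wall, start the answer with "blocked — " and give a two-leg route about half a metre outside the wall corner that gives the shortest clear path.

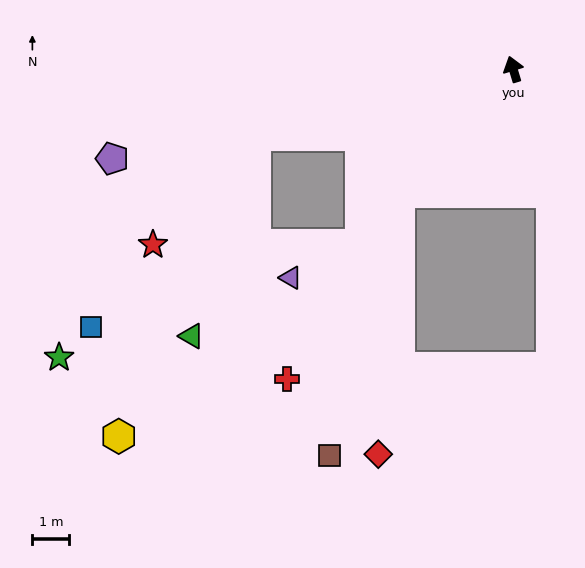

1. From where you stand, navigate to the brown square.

blocked — turn left 120°, forward 4.5 m, then turn left 28°, forward 7.4 m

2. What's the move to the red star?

blocked — turn left 88°, forward 7.2 m, then turn left 32°, forward 4.1 m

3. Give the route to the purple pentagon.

turn left 86°, forward 11.1 m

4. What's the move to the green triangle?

blocked — turn left 88°, forward 7.2 m, then turn left 57°, forward 5.7 m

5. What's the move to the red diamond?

blocked — turn left 120°, forward 4.5 m, then turn left 39°, forward 7.1 m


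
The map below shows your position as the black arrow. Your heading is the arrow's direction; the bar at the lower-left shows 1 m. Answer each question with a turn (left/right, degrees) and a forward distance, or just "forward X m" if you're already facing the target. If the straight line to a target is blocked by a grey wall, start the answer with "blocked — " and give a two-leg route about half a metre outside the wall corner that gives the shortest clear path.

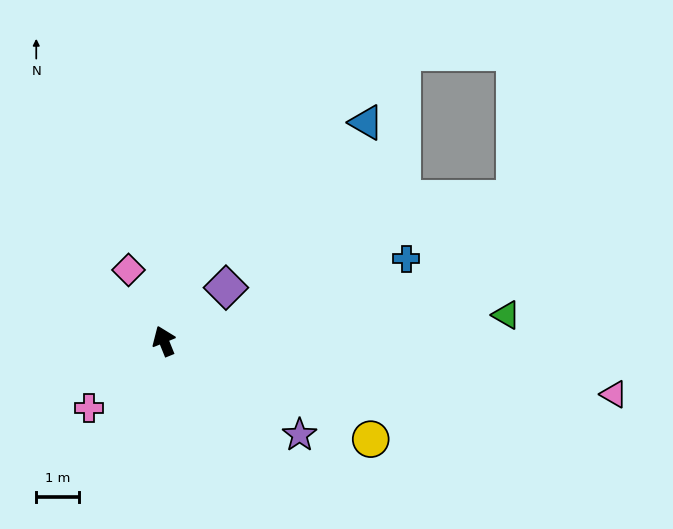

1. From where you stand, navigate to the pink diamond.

turn left 4°, forward 1.8 m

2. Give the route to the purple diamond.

turn right 71°, forward 1.9 m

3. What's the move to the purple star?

turn right 147°, forward 3.8 m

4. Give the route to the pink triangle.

turn right 119°, forward 10.6 m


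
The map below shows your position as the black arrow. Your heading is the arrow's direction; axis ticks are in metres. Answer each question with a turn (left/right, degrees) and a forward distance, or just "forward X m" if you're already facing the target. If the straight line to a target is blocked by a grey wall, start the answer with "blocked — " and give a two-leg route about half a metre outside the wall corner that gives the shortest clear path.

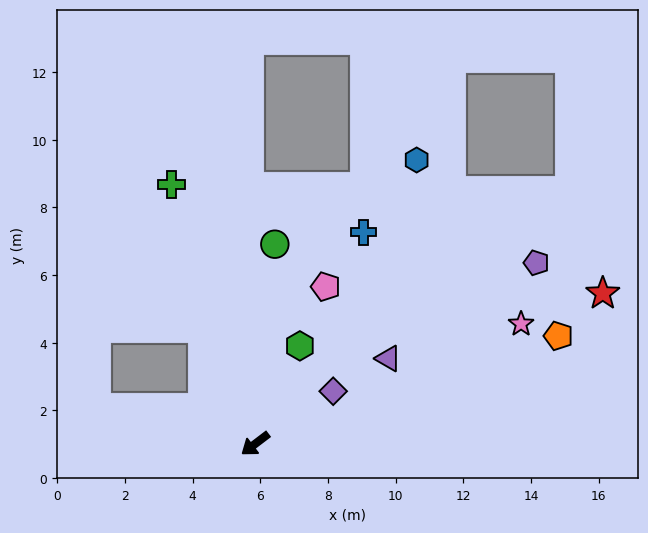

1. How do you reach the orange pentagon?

turn left 162°, forward 9.5 m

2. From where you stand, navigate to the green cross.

turn right 109°, forward 8.0 m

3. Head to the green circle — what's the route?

turn right 133°, forward 5.9 m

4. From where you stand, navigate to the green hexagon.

turn right 152°, forward 3.2 m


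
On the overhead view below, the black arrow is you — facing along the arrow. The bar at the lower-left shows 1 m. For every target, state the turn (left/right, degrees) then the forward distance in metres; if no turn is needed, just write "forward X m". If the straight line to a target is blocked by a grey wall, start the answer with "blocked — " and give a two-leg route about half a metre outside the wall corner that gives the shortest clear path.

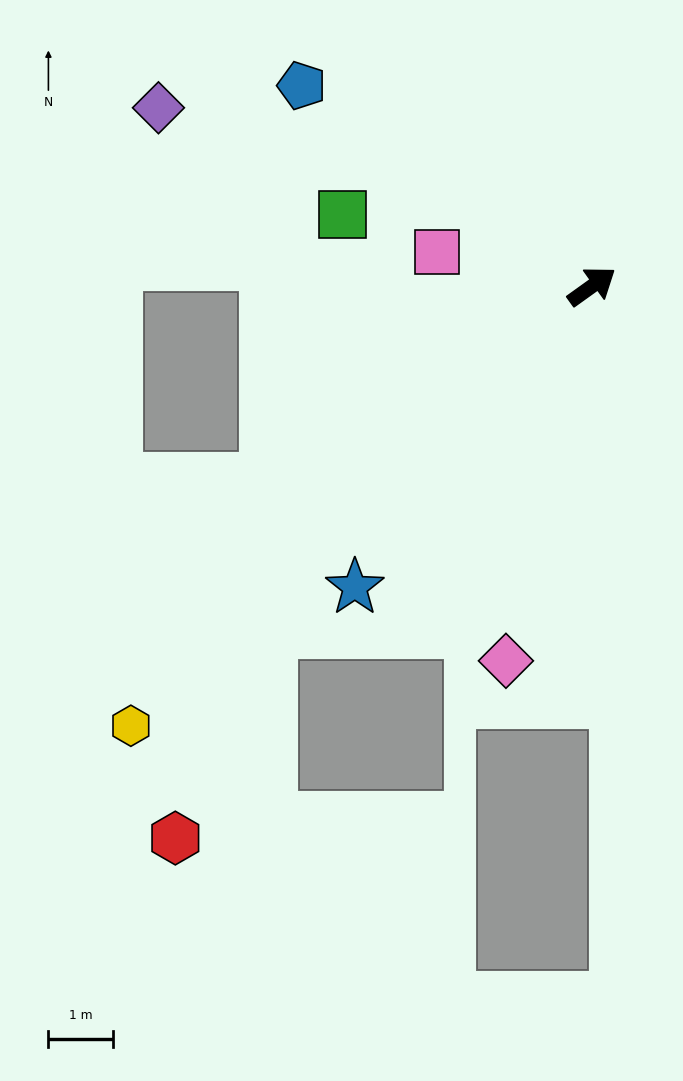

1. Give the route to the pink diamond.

turn right 139°, forward 6.0 m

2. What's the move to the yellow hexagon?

turn right 172°, forward 9.9 m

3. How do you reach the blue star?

turn right 164°, forward 6.0 m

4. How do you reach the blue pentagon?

turn left 110°, forward 5.5 m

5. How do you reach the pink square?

turn left 132°, forward 2.5 m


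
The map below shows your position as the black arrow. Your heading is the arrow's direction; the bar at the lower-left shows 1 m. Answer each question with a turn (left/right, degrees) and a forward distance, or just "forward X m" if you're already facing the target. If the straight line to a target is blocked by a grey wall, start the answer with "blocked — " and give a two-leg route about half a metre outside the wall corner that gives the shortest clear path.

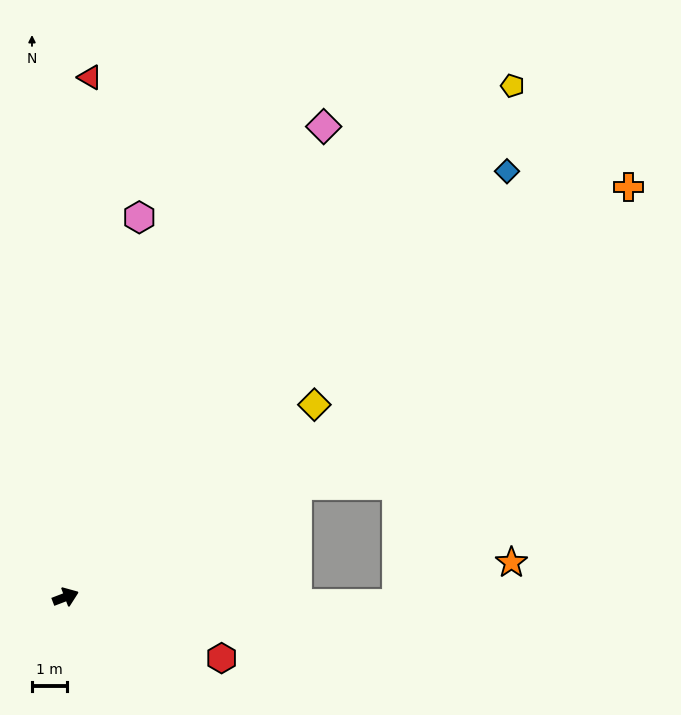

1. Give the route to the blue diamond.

turn left 23°, forward 17.6 m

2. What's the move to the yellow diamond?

turn left 17°, forward 9.0 m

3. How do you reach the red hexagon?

turn right 42°, forward 4.8 m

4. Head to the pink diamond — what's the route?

turn left 40°, forward 15.4 m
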